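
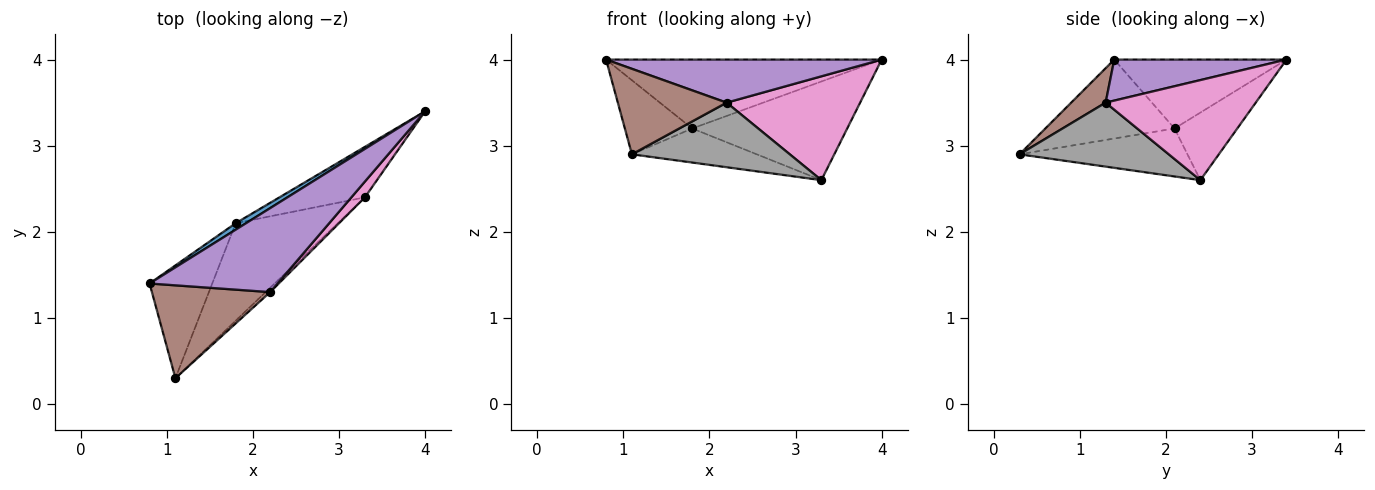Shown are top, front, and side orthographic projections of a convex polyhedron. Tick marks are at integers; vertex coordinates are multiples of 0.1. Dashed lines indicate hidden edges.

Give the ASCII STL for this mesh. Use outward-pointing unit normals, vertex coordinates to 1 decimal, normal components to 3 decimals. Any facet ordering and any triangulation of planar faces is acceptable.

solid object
 facet normal -0.528 0.845 0.079
  outer loop
   vertex 1.8 2.1 3.2
   vertex 0.8 1.4 4.0
   vertex 4.0 3.4 4.0
  endloop
 endfacet
 facet normal -0.339 0.837 -0.429
  outer loop
   vertex 1.8 2.1 3.2
   vertex 4.0 3.4 4.0
   vertex 3.3 2.4 2.6
  endloop
 endfacet
 facet normal -0.725 0.378 -0.576
  outer loop
   vertex 1.8 2.1 3.2
   vertex 1.1 0.3 2.9
   vertex 0.8 1.4 4.0
  endloop
 endfacet
 facet normal -0.405 0.302 -0.863
  outer loop
   vertex 1.8 2.1 3.2
   vertex 3.3 2.4 2.6
   vertex 1.1 0.3 2.9
  endloop
 endfacet
 facet normal 0.274 -0.439 0.856
  outer loop
   vertex 2.2 1.3 3.5
   vertex 4.0 3.4 4.0
   vertex 0.8 1.4 4.0
  endloop
 endfacet
 facet normal 0.210 -0.662 0.719
  outer loop
   vertex 2.2 1.3 3.5
   vertex 0.8 1.4 4.0
   vertex 1.1 0.3 2.9
  endloop
 endfacet
 facet normal 0.743 -0.661 0.101
  outer loop
   vertex 2.2 1.3 3.5
   vertex 3.3 2.4 2.6
   vertex 4.0 3.4 4.0
  endloop
 endfacet
 facet normal 0.686 -0.726 -0.048
  outer loop
   vertex 2.2 1.3 3.5
   vertex 1.1 0.3 2.9
   vertex 3.3 2.4 2.6
  endloop
 endfacet
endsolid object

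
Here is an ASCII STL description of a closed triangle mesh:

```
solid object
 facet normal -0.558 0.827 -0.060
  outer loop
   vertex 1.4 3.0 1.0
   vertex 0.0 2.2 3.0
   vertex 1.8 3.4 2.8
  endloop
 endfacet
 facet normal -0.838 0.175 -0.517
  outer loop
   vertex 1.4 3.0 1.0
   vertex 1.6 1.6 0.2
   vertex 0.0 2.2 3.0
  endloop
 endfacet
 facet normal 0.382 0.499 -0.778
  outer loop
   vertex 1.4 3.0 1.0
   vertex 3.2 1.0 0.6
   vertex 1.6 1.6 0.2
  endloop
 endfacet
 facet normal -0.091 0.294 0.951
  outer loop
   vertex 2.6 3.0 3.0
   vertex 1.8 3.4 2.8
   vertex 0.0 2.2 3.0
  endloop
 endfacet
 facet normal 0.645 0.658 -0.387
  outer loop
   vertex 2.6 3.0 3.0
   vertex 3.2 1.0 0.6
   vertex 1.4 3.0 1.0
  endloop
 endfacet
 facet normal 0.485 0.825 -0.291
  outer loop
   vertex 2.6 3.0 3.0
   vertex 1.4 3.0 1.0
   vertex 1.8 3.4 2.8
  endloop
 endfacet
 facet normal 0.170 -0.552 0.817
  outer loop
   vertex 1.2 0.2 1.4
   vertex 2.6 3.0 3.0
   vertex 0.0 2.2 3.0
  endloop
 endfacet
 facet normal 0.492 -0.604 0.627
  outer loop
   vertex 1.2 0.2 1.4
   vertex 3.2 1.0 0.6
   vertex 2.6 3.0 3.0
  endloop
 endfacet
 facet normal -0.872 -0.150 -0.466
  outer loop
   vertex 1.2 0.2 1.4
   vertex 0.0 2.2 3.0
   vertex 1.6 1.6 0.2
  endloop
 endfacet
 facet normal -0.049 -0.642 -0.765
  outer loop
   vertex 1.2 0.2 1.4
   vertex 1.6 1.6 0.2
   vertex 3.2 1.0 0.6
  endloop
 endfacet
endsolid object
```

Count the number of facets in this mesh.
10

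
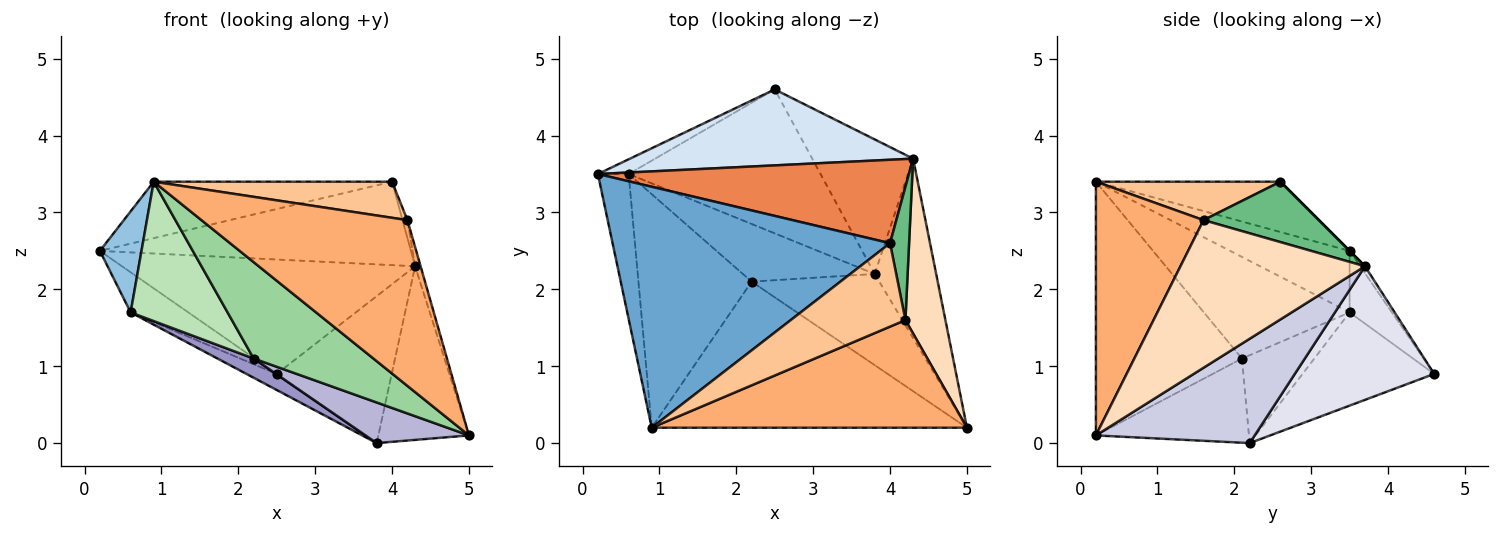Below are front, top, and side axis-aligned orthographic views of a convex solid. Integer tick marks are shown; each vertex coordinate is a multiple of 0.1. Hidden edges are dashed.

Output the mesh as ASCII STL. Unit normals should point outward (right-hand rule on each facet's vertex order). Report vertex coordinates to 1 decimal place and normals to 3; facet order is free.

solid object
 facet normal -0.174 0.225 0.959
  outer loop
   vertex 4.0 2.6 3.4
   vertex 0.2 3.5 2.5
   vertex 0.9 0.2 3.4
  endloop
 endfacet
 facet normal -0.854 -0.298 -0.427
  outer loop
   vertex 0.6 3.5 1.7
   vertex 0.9 0.2 3.4
   vertex 0.2 3.5 2.5
  endloop
 endfacet
 facet normal -0.567 0.773 -0.284
  outer loop
   vertex 0.6 3.5 1.7
   vertex 0.2 3.5 2.5
   vertex 2.5 4.6 0.9
  endloop
 endfacet
 facet normal -0.014 0.833 0.553
  outer loop
   vertex 4.3 3.7 2.3
   vertex 2.5 4.6 0.9
   vertex 0.2 3.5 2.5
  endloop
 endfacet
 facet normal 0.000 0.707 0.707
  outer loop
   vertex 4.3 3.7 2.3
   vertex 0.2 3.5 2.5
   vertex 4.0 2.6 3.4
  endloop
 endfacet
 facet normal 0.401 -0.768 0.499
  outer loop
   vertex 4.2 1.6 2.9
   vertex 0.9 0.2 3.4
   vertex 5.0 0.2 0.1
  endloop
 endfacet
 facet normal 0.294 -0.380 0.877
  outer loop
   vertex 4.2 1.6 2.9
   vertex 4.0 2.6 3.4
   vertex 0.9 0.2 3.4
  endloop
 endfacet
 facet normal 0.965 0.029 0.261
  outer loop
   vertex 4.2 1.6 2.9
   vertex 5.0 0.2 0.1
   vertex 4.3 3.7 2.3
  endloop
 endfacet
 facet normal 0.953 0.040 0.300
  outer loop
   vertex 4.2 1.6 2.9
   vertex 4.3 3.7 2.3
   vertex 4.0 2.6 3.4
  endloop
 endfacet
 facet normal -0.558 -0.457 -0.693
  outer loop
   vertex 2.2 2.1 1.1
   vertex 5.0 0.2 0.1
   vertex 0.9 0.2 3.4
  endloop
 endfacet
 facet normal -0.610 -0.406 -0.680
  outer loop
   vertex 2.2 2.1 1.1
   vertex 0.9 0.2 3.4
   vertex 0.6 3.5 1.7
  endloop
 endfacet
 facet normal -0.435 0.100 -0.895
  outer loop
   vertex 3.8 2.2 0.0
   vertex 0.6 3.5 1.7
   vertex 2.5 4.6 0.9
  endloop
 endfacet
 facet normal -0.535 -0.267 -0.802
  outer loop
   vertex 3.8 2.2 0.0
   vertex 2.2 2.1 1.1
   vertex 0.6 3.5 1.7
  endloop
 endfacet
 facet normal -0.516 -0.349 -0.782
  outer loop
   vertex 3.8 2.2 0.0
   vertex 5.0 0.2 0.1
   vertex 2.2 2.1 1.1
  endloop
 endfacet
 facet normal 0.773 0.441 -0.456
  outer loop
   vertex 3.8 2.2 0.0
   vertex 4.3 3.7 2.3
   vertex 5.0 0.2 0.1
  endloop
 endfacet
 facet normal 0.666 0.550 -0.503
  outer loop
   vertex 3.8 2.2 0.0
   vertex 2.5 4.6 0.9
   vertex 4.3 3.7 2.3
  endloop
 endfacet
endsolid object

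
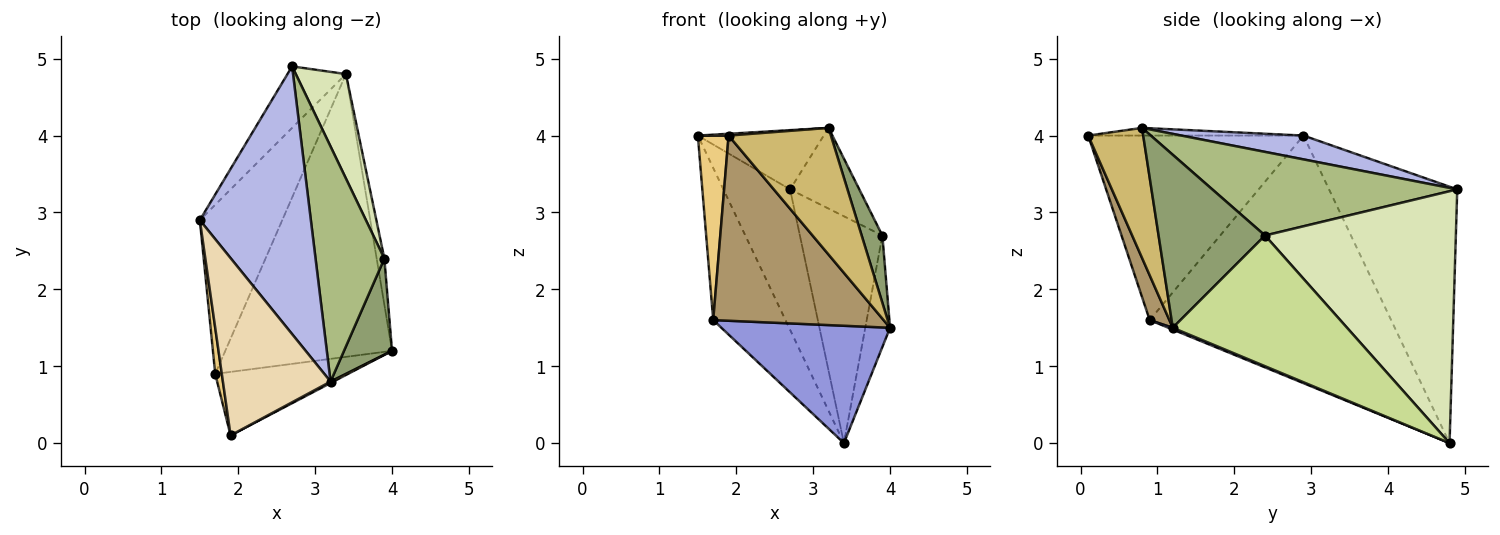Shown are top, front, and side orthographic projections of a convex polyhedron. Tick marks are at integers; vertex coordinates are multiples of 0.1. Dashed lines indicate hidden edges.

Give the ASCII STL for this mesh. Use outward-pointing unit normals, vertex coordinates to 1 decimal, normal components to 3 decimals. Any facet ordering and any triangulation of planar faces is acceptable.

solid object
 facet normal -0.870 0.452 -0.198
  outer loop
   vertex 2.7 4.9 3.3
   vertex 3.4 4.8 0.0
   vertex 1.5 2.9 4.0
  endloop
 endfacet
 facet normal -0.913 0.273 -0.304
  outer loop
   vertex 1.7 0.9 1.6
   vertex 1.5 2.9 4.0
   vertex 3.4 4.8 0.0
  endloop
 endfacet
 facet normal 0.010 -0.383 -0.924
  outer loop
   vertex 1.7 0.9 1.6
   vertex 3.4 4.8 0.0
   vertex 4.0 1.2 1.5
  endloop
 endfacet
 facet normal 0.205 0.211 0.956
  outer loop
   vertex 3.2 0.8 4.1
   vertex 2.7 4.9 3.3
   vertex 1.5 2.9 4.0
  endloop
 endfacet
 facet normal 0.947 -0.184 0.263
  outer loop
   vertex 3.9 2.4 2.7
   vertex 3.2 0.8 4.1
   vertex 4.0 1.2 1.5
  endloop
 endfacet
 facet normal 0.754 0.213 0.621
  outer loop
   vertex 3.9 2.4 2.7
   vertex 2.7 4.9 3.3
   vertex 3.2 0.8 4.1
  endloop
 endfacet
 facet normal 0.988 0.141 -0.058
  outer loop
   vertex 3.9 2.4 2.7
   vertex 4.0 1.2 1.5
   vertex 3.4 4.8 0.0
  endloop
 endfacet
 facet normal 0.903 0.390 0.180
  outer loop
   vertex 3.9 2.4 2.7
   vertex 3.4 4.8 0.0
   vertex 2.7 4.9 3.3
  endloop
 endfacet
 facet normal 0.109 -0.940 -0.322
  outer loop
   vertex 1.9 0.1 4.0
   vertex 1.7 0.9 1.6
   vertex 4.0 1.2 1.5
  endloop
 endfacet
 facet normal 0.473 -0.881 0.010
  outer loop
   vertex 1.9 0.1 4.0
   vertex 4.0 1.2 1.5
   vertex 3.2 0.8 4.1
  endloop
 endfacet
 facet normal -0.989 -0.141 0.035
  outer loop
   vertex 1.9 0.1 4.0
   vertex 1.5 2.9 4.0
   vertex 1.7 0.9 1.6
  endloop
 endfacet
 facet normal -0.071 -0.010 0.997
  outer loop
   vertex 1.9 0.1 4.0
   vertex 3.2 0.8 4.1
   vertex 1.5 2.9 4.0
  endloop
 endfacet
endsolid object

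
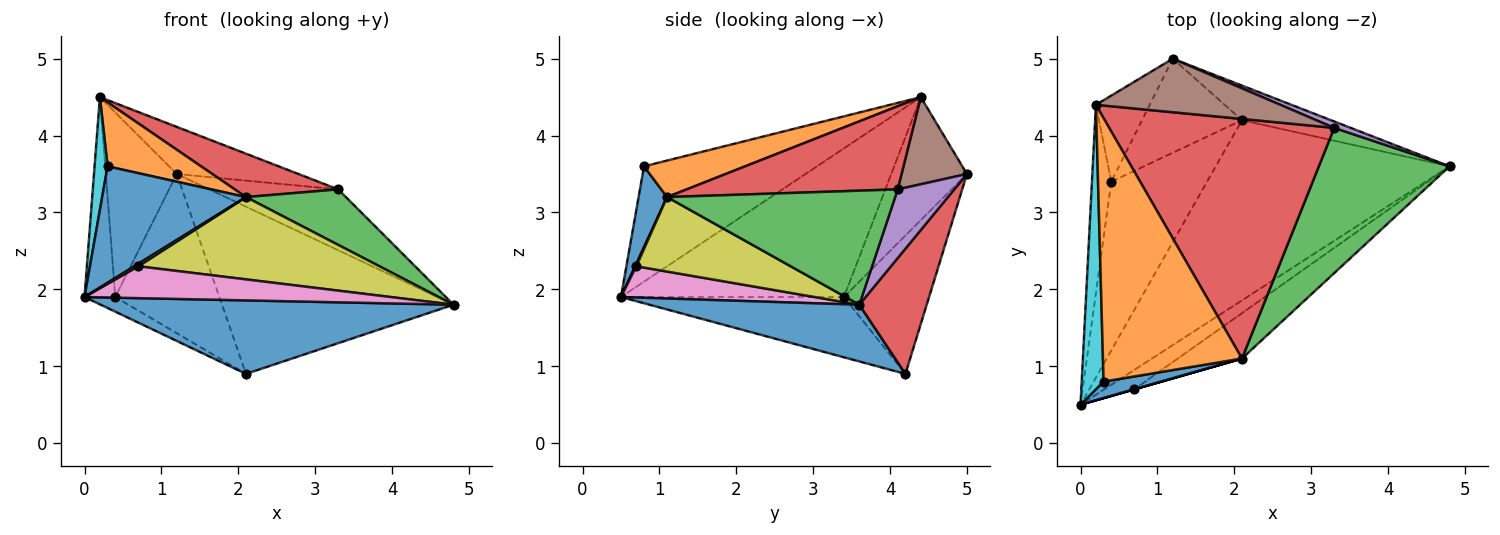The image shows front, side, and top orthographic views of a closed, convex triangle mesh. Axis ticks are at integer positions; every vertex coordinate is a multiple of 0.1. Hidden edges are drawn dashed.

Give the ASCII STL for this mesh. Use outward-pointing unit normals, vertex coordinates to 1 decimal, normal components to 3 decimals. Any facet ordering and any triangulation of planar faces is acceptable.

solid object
 facet normal 0.219 -0.369 -0.903
  outer loop
   vertex 2.1 4.2 0.9
   vertex 4.8 3.6 1.8
   vertex 0.0 0.5 1.9
  endloop
 endfacet
 facet normal -0.983 0.136 -0.128
  outer loop
   vertex 0.4 3.4 1.9
   vertex 0.0 0.5 1.9
   vertex 0.2 4.4 4.5
  endloop
 endfacet
 facet normal -0.531 0.073 -0.844
  outer loop
   vertex 0.4 3.4 1.9
   vertex 2.1 4.2 0.9
   vertex 0.0 0.5 1.9
  endloop
 endfacet
 facet normal 0.274 0.942 -0.195
  outer loop
   vertex 1.2 5.0 3.5
   vertex 4.8 3.6 1.8
   vertex 2.1 4.2 0.9
  endloop
 endfacet
 facet normal -0.695 0.652 -0.304
  outer loop
   vertex 1.2 5.0 3.5
   vertex 0.4 3.4 1.9
   vertex 0.2 4.4 4.5
  endloop
 endfacet
 facet normal -0.576 0.704 -0.416
  outer loop
   vertex 1.2 5.0 3.5
   vertex 2.1 4.2 0.9
   vertex 0.4 3.4 1.9
  endloop
 endfacet
 facet normal 0.476 -0.752 -0.457
  outer loop
   vertex 0.7 0.7 2.3
   vertex 0.0 0.5 1.9
   vertex 4.8 3.6 1.8
  endloop
 endfacet
 facet normal 0.275 -0.962 0.000
  outer loop
   vertex 0.7 0.7 2.3
   vertex 2.1 1.1 3.2
   vertex 0.0 0.5 1.9
  endloop
 endfacet
 facet normal 0.489 -0.764 -0.421
  outer loop
   vertex 0.7 0.7 2.3
   vertex 4.8 3.6 1.8
   vertex 2.1 1.1 3.2
  endloop
 endfacet
 facet normal -0.980 -0.074 0.186
  outer loop
   vertex 0.3 0.8 3.6
   vertex 0.2 4.4 4.5
   vertex 0.0 0.5 1.9
  endloop
 endfacet
 facet normal 0.192 -0.972 0.137
  outer loop
   vertex 0.3 0.8 3.6
   vertex 0.0 0.5 1.9
   vertex 2.1 1.1 3.2
  endloop
 endfacet
 facet normal 0.247 -0.229 0.942
  outer loop
   vertex 0.3 0.8 3.6
   vertex 2.1 1.1 3.2
   vertex 0.2 4.4 4.5
  endloop
 endfacet
 facet normal 0.632 -0.277 0.724
  outer loop
   vertex 3.3 4.1 3.3
   vertex 2.1 1.1 3.2
   vertex 4.8 3.6 1.8
  endloop
 endfacet
 facet normal 0.342 -0.168 0.925
  outer loop
   vertex 3.3 4.1 3.3
   vertex 0.2 4.4 4.5
   vertex 2.1 1.1 3.2
  endloop
 endfacet
 facet normal 0.400 0.912 0.096
  outer loop
   vertex 3.3 4.1 3.3
   vertex 4.8 3.6 1.8
   vertex 1.2 5.0 3.5
  endloop
 endfacet
 facet normal 0.334 0.622 0.708
  outer loop
   vertex 3.3 4.1 3.3
   vertex 1.2 5.0 3.5
   vertex 0.2 4.4 4.5
  endloop
 endfacet
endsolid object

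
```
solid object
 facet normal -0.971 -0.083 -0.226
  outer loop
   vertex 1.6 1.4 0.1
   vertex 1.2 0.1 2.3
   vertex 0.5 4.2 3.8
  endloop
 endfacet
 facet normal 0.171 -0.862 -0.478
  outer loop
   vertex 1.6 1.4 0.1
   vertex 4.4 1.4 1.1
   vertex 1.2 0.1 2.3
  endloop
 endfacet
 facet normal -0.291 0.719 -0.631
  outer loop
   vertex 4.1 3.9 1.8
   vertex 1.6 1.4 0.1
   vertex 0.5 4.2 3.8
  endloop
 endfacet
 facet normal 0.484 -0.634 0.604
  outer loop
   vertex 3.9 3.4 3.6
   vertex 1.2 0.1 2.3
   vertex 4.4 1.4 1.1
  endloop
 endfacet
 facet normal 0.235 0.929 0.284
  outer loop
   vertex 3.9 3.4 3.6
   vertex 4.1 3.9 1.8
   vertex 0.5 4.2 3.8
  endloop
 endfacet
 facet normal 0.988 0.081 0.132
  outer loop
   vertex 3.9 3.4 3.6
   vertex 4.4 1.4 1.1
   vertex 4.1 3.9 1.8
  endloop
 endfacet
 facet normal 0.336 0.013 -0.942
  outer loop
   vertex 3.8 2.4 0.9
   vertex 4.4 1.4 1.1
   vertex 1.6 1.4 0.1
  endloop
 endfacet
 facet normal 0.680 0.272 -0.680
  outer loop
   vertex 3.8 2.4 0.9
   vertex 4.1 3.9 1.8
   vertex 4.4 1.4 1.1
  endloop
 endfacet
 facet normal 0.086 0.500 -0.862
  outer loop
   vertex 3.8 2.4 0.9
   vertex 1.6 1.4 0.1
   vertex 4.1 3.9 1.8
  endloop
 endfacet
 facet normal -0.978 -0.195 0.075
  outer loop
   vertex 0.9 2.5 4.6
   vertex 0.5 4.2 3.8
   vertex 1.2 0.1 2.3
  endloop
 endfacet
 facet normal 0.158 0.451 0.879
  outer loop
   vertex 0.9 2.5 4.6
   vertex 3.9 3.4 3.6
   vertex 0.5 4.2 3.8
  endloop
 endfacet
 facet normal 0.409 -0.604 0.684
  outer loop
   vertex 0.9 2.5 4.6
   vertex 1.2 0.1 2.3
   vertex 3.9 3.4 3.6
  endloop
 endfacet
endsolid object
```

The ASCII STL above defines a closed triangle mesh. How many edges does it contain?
18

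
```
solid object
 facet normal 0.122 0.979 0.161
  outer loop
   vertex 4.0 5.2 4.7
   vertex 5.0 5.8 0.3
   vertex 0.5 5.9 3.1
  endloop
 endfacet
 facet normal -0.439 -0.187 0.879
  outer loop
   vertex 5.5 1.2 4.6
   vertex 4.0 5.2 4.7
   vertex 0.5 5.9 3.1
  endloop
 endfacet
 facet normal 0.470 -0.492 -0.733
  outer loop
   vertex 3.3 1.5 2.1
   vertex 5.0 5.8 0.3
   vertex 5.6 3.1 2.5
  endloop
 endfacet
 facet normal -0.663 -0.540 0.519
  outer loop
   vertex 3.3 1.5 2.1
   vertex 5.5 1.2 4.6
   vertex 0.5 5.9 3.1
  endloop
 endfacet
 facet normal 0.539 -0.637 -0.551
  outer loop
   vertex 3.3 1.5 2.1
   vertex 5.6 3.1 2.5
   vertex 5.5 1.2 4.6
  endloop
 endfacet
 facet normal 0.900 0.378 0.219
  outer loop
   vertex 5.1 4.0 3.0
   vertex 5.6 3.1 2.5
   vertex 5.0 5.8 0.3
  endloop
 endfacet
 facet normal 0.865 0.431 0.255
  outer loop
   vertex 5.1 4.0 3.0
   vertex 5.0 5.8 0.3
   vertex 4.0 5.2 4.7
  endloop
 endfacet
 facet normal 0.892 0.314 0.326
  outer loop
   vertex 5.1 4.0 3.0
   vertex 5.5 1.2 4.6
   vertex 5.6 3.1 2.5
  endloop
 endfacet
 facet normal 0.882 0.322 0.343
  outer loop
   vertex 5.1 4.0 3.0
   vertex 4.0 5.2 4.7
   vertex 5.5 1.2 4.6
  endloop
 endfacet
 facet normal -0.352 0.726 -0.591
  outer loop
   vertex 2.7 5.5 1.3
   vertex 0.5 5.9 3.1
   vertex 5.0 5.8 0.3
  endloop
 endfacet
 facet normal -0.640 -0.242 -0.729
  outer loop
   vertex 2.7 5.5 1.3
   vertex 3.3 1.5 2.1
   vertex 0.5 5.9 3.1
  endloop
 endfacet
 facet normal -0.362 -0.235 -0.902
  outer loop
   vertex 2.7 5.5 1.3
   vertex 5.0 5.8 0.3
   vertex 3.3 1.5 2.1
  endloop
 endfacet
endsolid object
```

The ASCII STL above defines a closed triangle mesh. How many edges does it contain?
18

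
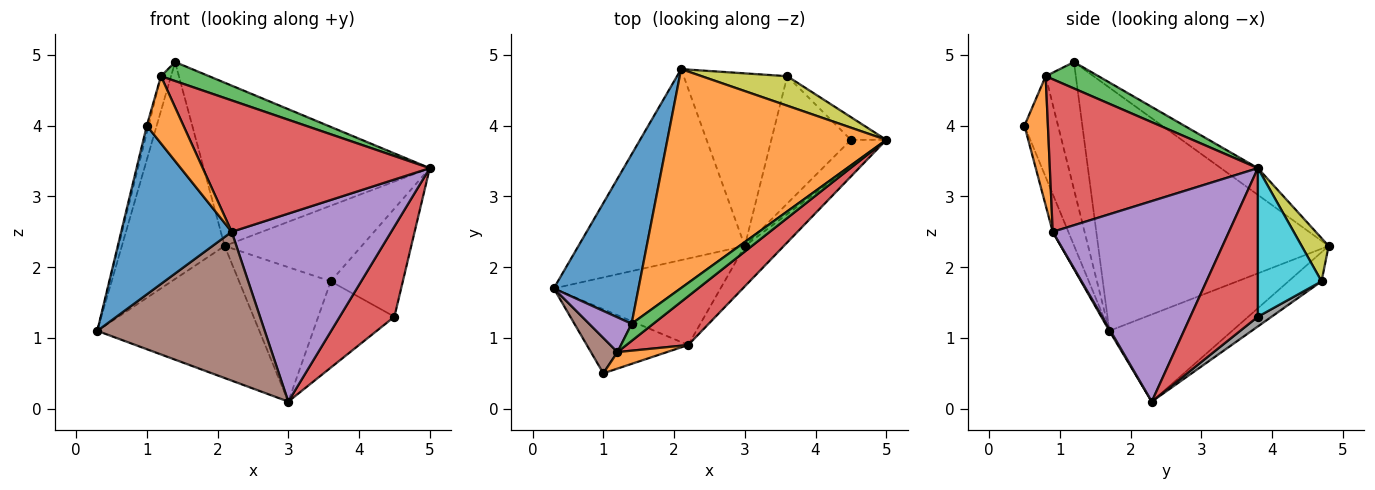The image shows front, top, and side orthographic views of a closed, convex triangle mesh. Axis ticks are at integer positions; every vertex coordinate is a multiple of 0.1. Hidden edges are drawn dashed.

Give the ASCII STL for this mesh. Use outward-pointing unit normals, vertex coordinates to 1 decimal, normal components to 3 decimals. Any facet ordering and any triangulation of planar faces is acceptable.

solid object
 facet normal -0.870 0.388 0.303
  outer loop
   vertex 1.4 1.2 4.9
   vertex 2.1 4.8 2.3
   vertex 0.3 1.7 1.1
  endloop
 endfacet
 facet normal -0.097 0.595 0.798
  outer loop
   vertex 1.4 1.2 4.9
   vertex 5.0 3.8 3.4
   vertex 2.1 4.8 2.3
  endloop
 endfacet
 facet normal -0.396 0.522 -0.755
  outer loop
   vertex 3.0 2.3 0.1
   vertex 0.3 1.7 1.1
   vertex 2.1 4.8 2.3
  endloop
 endfacet
 facet normal 0.764 -0.619 -0.182
  outer loop
   vertex 4.5 3.8 1.3
   vertex 5.0 3.8 3.4
   vertex 3.0 2.3 0.1
  endloop
 endfacet
 facet normal 0.734 -0.664 -0.143
  outer loop
   vertex 2.2 0.9 2.5
   vertex 3.0 2.3 0.1
   vertex 5.0 3.8 3.4
  endloop
 endfacet
 facet normal 0.006 -0.865 -0.502
  outer loop
   vertex 2.2 0.9 2.5
   vertex 0.3 1.7 1.1
   vertex 3.0 2.3 0.1
  endloop
 endfacet
 facet normal -0.217 0.600 -0.770
  outer loop
   vertex 3.6 4.7 1.8
   vertex 3.0 2.3 0.1
   vertex 2.1 4.8 2.3
  endloop
 endfacet
 facet normal 0.101 0.558 -0.824
  outer loop
   vertex 3.6 4.7 1.8
   vertex 4.5 3.8 1.3
   vertex 3.0 2.3 0.1
  endloop
 endfacet
 facet normal 0.180 0.916 0.358
  outer loop
   vertex 3.6 4.7 1.8
   vertex 2.1 4.8 2.3
   vertex 5.0 3.8 3.4
  endloop
 endfacet
 facet normal 0.654 0.740 -0.156
  outer loop
   vertex 3.6 4.7 1.8
   vertex 5.0 3.8 3.4
   vertex 4.5 3.8 1.3
  endloop
 endfacet
 facet normal -0.131 -0.927 -0.352
  outer loop
   vertex 1.0 0.5 4.0
   vertex 0.3 1.7 1.1
   vertex 2.2 0.9 2.5
  endloop
 endfacet
 facet normal 0.528 -0.825 0.203
  outer loop
   vertex 1.2 0.8 4.7
   vertex 1.0 0.5 4.0
   vertex 2.2 0.9 2.5
  endloop
 endfacet
 facet normal 0.632 -0.576 0.519
  outer loop
   vertex 1.2 0.8 4.7
   vertex 5.0 3.8 3.4
   vertex 1.4 1.2 4.9
  endloop
 endfacet
 facet normal 0.652 -0.711 0.264
  outer loop
   vertex 1.2 0.8 4.7
   vertex 2.2 0.9 2.5
   vertex 5.0 3.8 3.4
  endloop
 endfacet
 facet normal -0.905 0.302 0.302
  outer loop
   vertex 1.2 0.8 4.7
   vertex 1.4 1.2 4.9
   vertex 0.3 1.7 1.1
  endloop
 endfacet
 facet normal -0.966 0.051 0.254
  outer loop
   vertex 1.2 0.8 4.7
   vertex 0.3 1.7 1.1
   vertex 1.0 0.5 4.0
  endloop
 endfacet
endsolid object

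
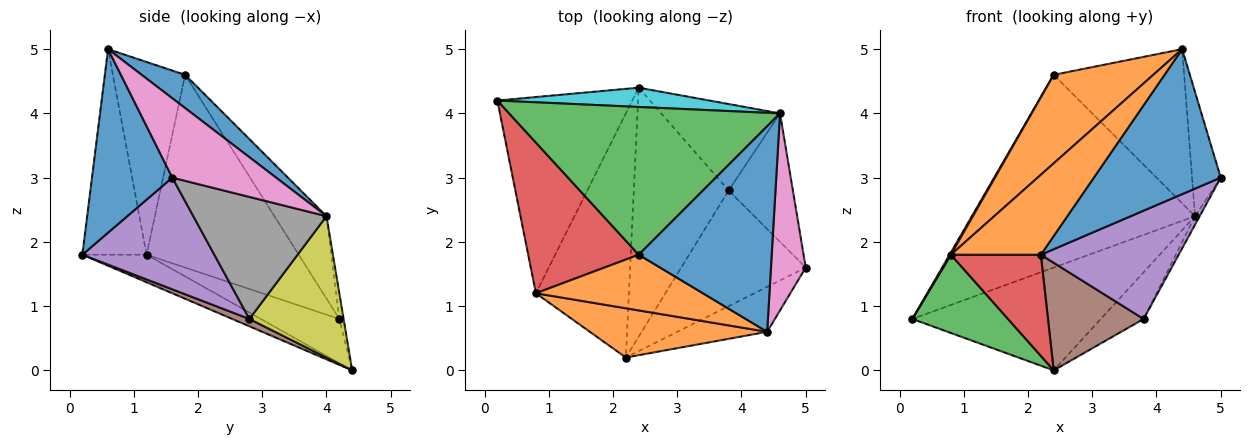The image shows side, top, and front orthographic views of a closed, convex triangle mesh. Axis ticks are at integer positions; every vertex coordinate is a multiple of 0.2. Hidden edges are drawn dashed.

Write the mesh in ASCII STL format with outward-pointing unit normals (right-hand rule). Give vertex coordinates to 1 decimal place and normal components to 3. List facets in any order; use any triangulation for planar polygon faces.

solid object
 facet normal 0.517 -0.817 -0.253
  outer loop
   vertex 4.4 0.6 5.0
   vertex 2.2 0.2 1.8
   vertex 5.0 1.6 3.0
  endloop
 endfacet
 facet normal -0.520 -0.727 0.448
  outer loop
   vertex 0.8 1.2 1.8
   vertex 2.2 0.2 1.8
   vertex 4.4 0.6 5.0
  endloop
 endfacet
 facet normal -0.291 -0.354 -0.889
  outer loop
   vertex 0.8 1.2 1.8
   vertex 0.2 4.2 0.8
   vertex 2.4 4.4 0.0
  endloop
 endfacet
 facet normal -0.264 -0.369 -0.891
  outer loop
   vertex 0.8 1.2 1.8
   vertex 2.4 4.4 0.0
   vertex 2.2 0.2 1.8
  endloop
 endfacet
 facet normal 0.548 -0.572 -0.611
  outer loop
   vertex 3.8 2.8 0.8
   vertex 5.0 1.6 3.0
   vertex 2.2 0.2 1.8
  endloop
 endfacet
 facet normal 0.071 -0.396 -0.916
  outer loop
   vertex 3.8 2.8 0.8
   vertex 2.2 0.2 1.8
   vertex 2.4 4.4 0.0
  endloop
 endfacet
 facet normal 0.888 0.245 0.389
  outer loop
   vertex 4.6 4.0 2.4
   vertex 4.4 0.6 5.0
   vertex 5.0 1.6 3.0
  endloop
 endfacet
 facet normal 0.884 0.031 -0.466
  outer loop
   vertex 4.6 4.0 2.4
   vertex 5.0 1.6 3.0
   vertex 3.8 2.8 0.8
  endloop
 endfacet
 facet normal 0.723 0.329 -0.608
  outer loop
   vertex 4.6 4.0 2.4
   vertex 3.8 2.8 0.8
   vertex 2.4 4.4 0.0
  endloop
 endfacet
 facet normal -0.022 0.983 0.184
  outer loop
   vertex 4.6 4.0 2.4
   vertex 2.4 4.4 0.0
   vertex 0.2 4.2 0.8
  endloop
 endfacet
 facet normal 0.196 0.588 0.784
  outer loop
   vertex 2.4 1.8 4.6
   vertex 4.4 0.6 5.0
   vertex 4.6 4.0 2.4
  endloop
 endfacet
 facet normal -0.523 -0.721 0.454
  outer loop
   vertex 2.4 1.8 4.6
   vertex 0.8 1.2 1.8
   vertex 4.4 0.6 5.0
  endloop
 endfacet
 facet normal -0.182 0.780 0.598
  outer loop
   vertex 2.4 1.8 4.6
   vertex 4.6 4.0 2.4
   vertex 0.2 4.2 0.8
  endloop
 endfacet
 facet normal -0.868 -0.008 0.497
  outer loop
   vertex 2.4 1.8 4.6
   vertex 0.2 4.2 0.8
   vertex 0.8 1.2 1.8
  endloop
 endfacet
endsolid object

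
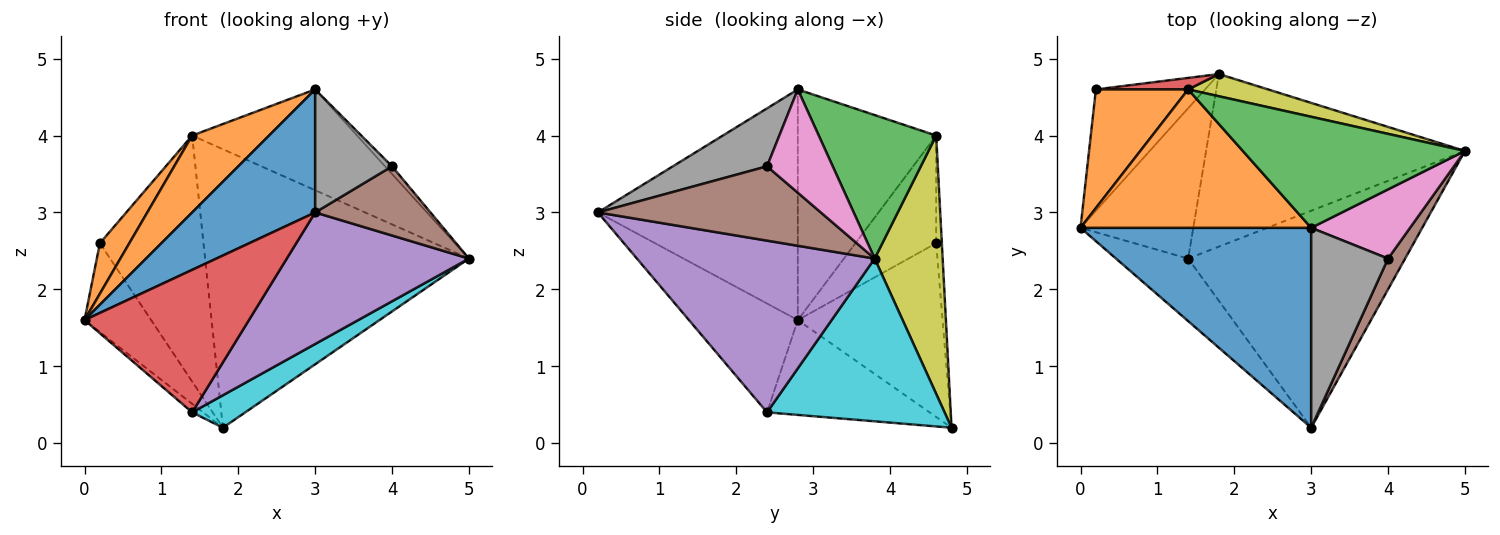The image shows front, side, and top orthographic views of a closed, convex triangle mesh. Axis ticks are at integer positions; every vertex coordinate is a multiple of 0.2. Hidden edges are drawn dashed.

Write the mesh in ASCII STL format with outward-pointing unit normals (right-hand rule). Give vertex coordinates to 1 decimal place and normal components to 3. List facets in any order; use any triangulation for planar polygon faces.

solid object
 facet normal -0.648 -0.399 0.648
  outer loop
   vertex 3.0 2.8 4.6
   vertex 0.0 2.8 1.6
   vertex 3.0 0.2 3.0
  endloop
 endfacet
 facet normal -0.658 -0.366 0.658
  outer loop
   vertex 1.4 4.6 4.0
   vertex 0.0 2.8 1.6
   vertex 3.0 2.8 4.6
  endloop
 endfacet
 facet normal 0.432 0.606 0.668
  outer loop
   vertex 1.4 4.6 4.0
   vertex 3.0 2.8 4.6
   vertex 5.0 3.8 2.4
  endloop
 endfacet
 facet normal -0.518 -0.783 -0.344
  outer loop
   vertex 1.4 2.4 0.4
   vertex 3.0 0.2 3.0
   vertex 0.0 2.8 1.6
  endloop
 endfacet
 facet normal 0.560 -0.429 -0.708
  outer loop
   vertex 1.4 2.4 0.4
   vertex 5.0 3.8 2.4
   vertex 3.0 0.2 3.0
  endloop
 endfacet
 facet normal 0.870 -0.450 0.200
  outer loop
   vertex 4.0 2.4 3.6
   vertex 3.0 0.2 3.0
   vertex 5.0 3.8 2.4
  endloop
 endfacet
 facet normal 0.720 0.077 0.690
  outer loop
   vertex 4.0 2.4 3.6
   vertex 5.0 3.8 2.4
   vertex 3.0 2.8 4.6
  endloop
 endfacet
 facet normal 0.540 -0.441 0.717
  outer loop
   vertex 4.0 2.4 3.6
   vertex 3.0 2.8 4.6
   vertex 3.0 0.2 3.0
  endloop
 endfacet
 facet normal 0.249 0.965 0.077
  outer loop
   vertex 1.8 4.8 0.2
   vertex 1.4 4.6 4.0
   vertex 5.0 3.8 2.4
  endloop
 endfacet
 facet normal 0.526 -0.157 -0.836
  outer loop
   vertex 1.8 4.8 0.2
   vertex 5.0 3.8 2.4
   vertex 1.4 2.4 0.4
  endloop
 endfacet
 facet normal -0.643 0.043 -0.765
  outer loop
   vertex 1.8 4.8 0.2
   vertex 1.4 2.4 0.4
   vertex 0.0 2.8 1.6
  endloop
 endfacet
 facet normal -0.732 -0.267 0.627
  outer loop
   vertex 0.2 4.6 2.6
   vertex 0.0 2.8 1.6
   vertex 1.4 4.6 4.0
  endloop
 endfacet
 facet normal -0.789 0.363 -0.496
  outer loop
   vertex 0.2 4.6 2.6
   vertex 1.8 4.8 0.2
   vertex 0.0 2.8 1.6
  endloop
 endfacet
 facet normal -0.055 0.997 0.047
  outer loop
   vertex 0.2 4.6 2.6
   vertex 1.4 4.6 4.0
   vertex 1.8 4.8 0.2
  endloop
 endfacet
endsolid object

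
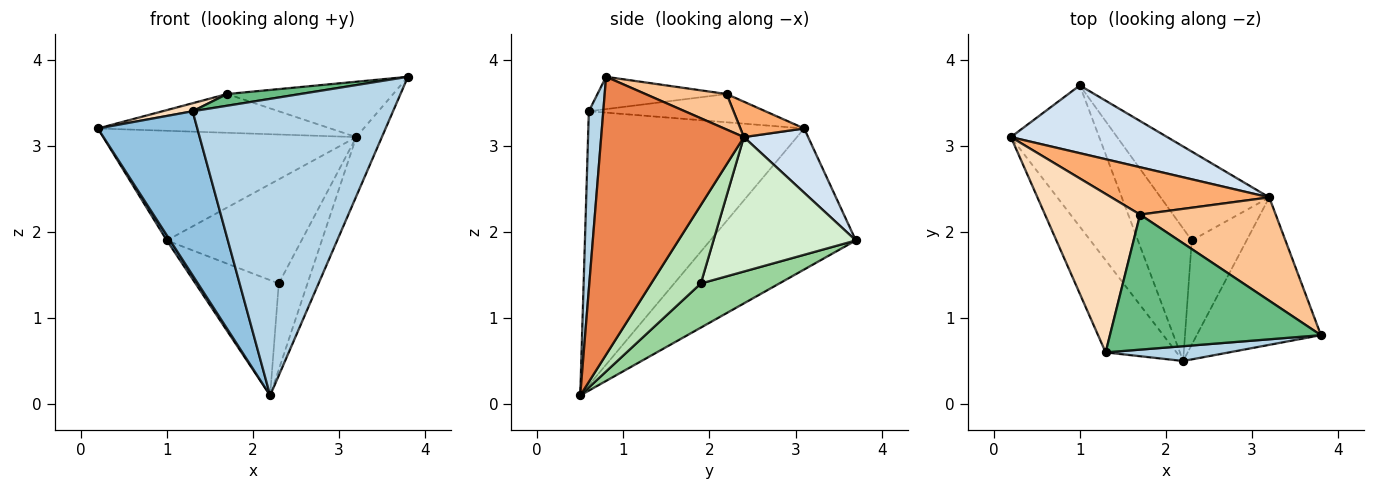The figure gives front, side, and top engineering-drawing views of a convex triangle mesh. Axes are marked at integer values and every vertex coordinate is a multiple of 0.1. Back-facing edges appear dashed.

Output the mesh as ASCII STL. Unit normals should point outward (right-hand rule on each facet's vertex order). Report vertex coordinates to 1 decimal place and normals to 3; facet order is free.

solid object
 facet normal -0.847 -0.019 -0.530
  outer loop
   vertex 1.0 3.7 1.9
   vertex 2.2 0.5 0.1
   vertex 0.2 3.1 3.2
  endloop
 endfacet
 facet normal -0.884 -0.407 -0.229
  outer loop
   vertex 1.3 0.6 3.4
   vertex 0.2 3.1 3.2
   vertex 2.2 0.5 0.1
  endloop
 endfacet
 facet normal 0.072 -0.996 0.050
  outer loop
   vertex 1.3 0.6 3.4
   vertex 2.2 0.5 0.1
   vertex 3.8 0.8 3.8
  endloop
 endfacet
 facet normal 0.211 0.832 0.514
  outer loop
   vertex 3.2 2.4 3.1
   vertex 1.0 3.7 1.9
   vertex 0.2 3.1 3.2
  endloop
 endfacet
 facet normal 0.901 0.162 -0.403
  outer loop
   vertex 3.2 2.4 3.1
   vertex 3.8 0.8 3.8
   vertex 2.2 0.5 0.1
  endloop
 endfacet
 facet normal 0.171 0.624 0.763
  outer loop
   vertex 1.7 2.2 3.6
   vertex 3.2 2.4 3.1
   vertex 0.2 3.1 3.2
  endloop
 endfacet
 facet normal 0.225 0.460 0.859
  outer loop
   vertex 1.7 2.2 3.6
   vertex 3.8 0.8 3.8
   vertex 3.2 2.4 3.1
  endloop
 endfacet
 facet normal -0.284 -0.049 0.957
  outer loop
   vertex 1.7 2.2 3.6
   vertex 0.2 3.1 3.2
   vertex 1.3 0.6 3.4
  endloop
 endfacet
 facet normal -0.151 -0.085 0.985
  outer loop
   vertex 1.7 2.2 3.6
   vertex 1.3 0.6 3.4
   vertex 3.8 0.8 3.8
  endloop
 endfacet
 facet normal 0.526 0.558 -0.642
  outer loop
   vertex 2.3 1.9 1.4
   vertex 2.2 0.5 0.1
   vertex 1.0 3.7 1.9
  endloop
 endfacet
 facet normal 0.741 0.428 -0.518
  outer loop
   vertex 2.3 1.9 1.4
   vertex 3.2 2.4 3.1
   vertex 2.2 0.5 0.1
  endloop
 endfacet
 facet normal 0.626 0.593 -0.506
  outer loop
   vertex 2.3 1.9 1.4
   vertex 1.0 3.7 1.9
   vertex 3.2 2.4 3.1
  endloop
 endfacet
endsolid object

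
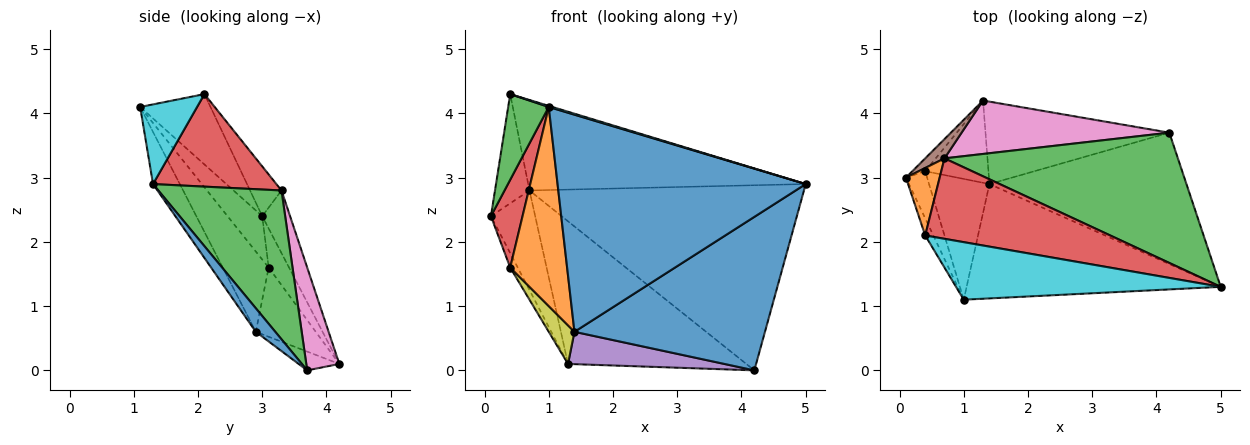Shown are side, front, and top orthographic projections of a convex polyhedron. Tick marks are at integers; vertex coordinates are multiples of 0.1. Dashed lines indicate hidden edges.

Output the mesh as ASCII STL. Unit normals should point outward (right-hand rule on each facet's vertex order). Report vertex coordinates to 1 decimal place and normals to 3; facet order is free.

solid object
 facet normal 0.078 -0.757 -0.648
  outer loop
   vertex 1.4 2.9 0.6
   vertex 4.2 3.7 0.0
   vertex 5.0 1.3 2.9
  endloop
 endfacet
 facet normal -0.613 0.672 0.415
  outer loop
   vertex 0.7 3.3 2.8
   vertex 0.1 3.0 2.4
   vertex 0.4 2.1 4.3
  endloop
 endfacet
 facet normal 0.345 0.768 0.540
  outer loop
   vertex 0.7 3.3 2.8
   vertex 5.0 1.3 2.9
   vertex 4.2 3.7 0.0
  endloop
 endfacet
 facet normal 0.315 0.709 0.630
  outer loop
   vertex 0.7 3.3 2.8
   vertex 0.4 2.1 4.3
   vertex 5.0 1.3 2.9
  endloop
 endfacet
 facet normal -0.095 -0.364 -0.927
  outer loop
   vertex 1.3 4.2 0.1
   vertex 4.2 3.7 0.0
   vertex 1.4 2.9 0.6
  endloop
 endfacet
 facet normal -0.525 0.835 0.162
  outer loop
   vertex 1.3 4.2 0.1
   vertex 0.1 3.0 2.4
   vertex 0.7 3.3 2.8
  endloop
 endfacet
 facet normal 0.171 0.923 0.346
  outer loop
   vertex 1.3 4.2 0.1
   vertex 0.7 3.3 2.8
   vertex 4.2 3.7 0.0
  endloop
 endfacet
 facet normal -0.896 0.331 -0.295
  outer loop
   vertex 0.4 3.1 1.6
   vertex 0.1 3.0 2.4
   vertex 1.3 4.2 0.1
  endloop
 endfacet
 facet normal -0.704 -0.302 -0.643
  outer loop
   vertex 0.4 3.1 1.6
   vertex 1.3 4.2 0.1
   vertex 1.4 2.9 0.6
  endloop
 endfacet
 facet normal 0.288 -0.019 0.957
  outer loop
   vertex 1.0 1.1 4.1
   vertex 5.0 1.3 2.9
   vertex 0.4 2.1 4.3
  endloop
 endfacet
 facet normal -0.095 -0.881 -0.464
  outer loop
   vertex 1.0 1.1 4.1
   vertex 1.4 2.9 0.6
   vertex 5.0 1.3 2.9
  endloop
 endfacet
 facet normal -0.568 -0.704 -0.427
  outer loop
   vertex 1.0 1.1 4.1
   vertex 0.4 3.1 1.6
   vertex 1.4 2.9 0.6
  endloop
 endfacet
 facet normal -0.862 -0.497 -0.099
  outer loop
   vertex 1.0 1.1 4.1
   vertex 0.4 2.1 4.3
   vertex 0.1 3.0 2.4
  endloop
 endfacet
 facet normal -0.695 -0.633 -0.340
  outer loop
   vertex 1.0 1.1 4.1
   vertex 0.1 3.0 2.4
   vertex 0.4 3.1 1.6
  endloop
 endfacet
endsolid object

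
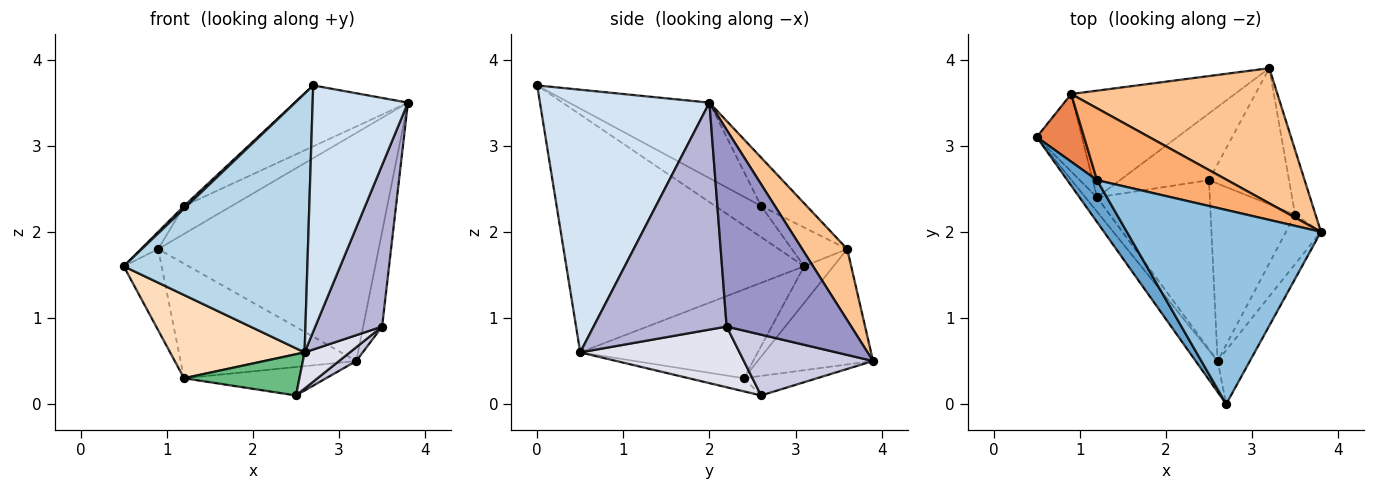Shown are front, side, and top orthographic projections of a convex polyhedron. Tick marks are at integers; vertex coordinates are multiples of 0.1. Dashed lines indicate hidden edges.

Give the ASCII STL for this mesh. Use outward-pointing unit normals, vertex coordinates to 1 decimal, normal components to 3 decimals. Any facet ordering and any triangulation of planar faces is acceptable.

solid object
 facet normal -0.722 -0.045 0.690
  outer loop
   vertex 1.2 2.6 2.3
   vertex 0.5 3.1 1.6
   vertex 2.7 0.0 3.7
  endloop
 endfacet
 facet normal -0.348 0.281 0.894
  outer loop
   vertex 1.2 2.6 2.3
   vertex 2.7 0.0 3.7
   vertex 3.8 2.0 3.5
  endloop
 endfacet
 facet normal -0.789 -0.610 -0.073
  outer loop
   vertex 2.6 0.5 0.6
   vertex 2.7 0.0 3.7
   vertex 0.5 3.1 1.6
  endloop
 endfacet
 facet normal 0.867 -0.487 -0.107
  outer loop
   vertex 2.6 0.5 0.6
   vertex 3.8 2.0 3.5
   vertex 2.7 0.0 3.7
  endloop
 endfacet
 facet normal -0.621 0.193 0.759
  outer loop
   vertex 0.9 3.6 1.8
   vertex 0.5 3.1 1.6
   vertex 1.2 2.6 2.3
  endloop
 endfacet
 facet normal -0.328 0.342 0.881
  outer loop
   vertex 0.9 3.6 1.8
   vertex 1.2 2.6 2.3
   vertex 3.8 2.0 3.5
  endloop
 endfacet
 facet normal 0.173 0.847 0.502
  outer loop
   vertex 0.9 3.6 1.8
   vertex 3.8 2.0 3.5
   vertex 3.2 3.9 0.5
  endloop
 endfacet
 facet normal -0.793 -0.601 -0.104
  outer loop
   vertex 1.2 2.4 0.3
   vertex 2.6 0.5 0.6
   vertex 0.5 3.1 1.6
  endloop
 endfacet
 facet normal -0.112 -0.235 -0.965
  outer loop
   vertex 1.2 2.4 0.3
   vertex 2.5 2.6 0.1
   vertex 2.6 0.5 0.6
  endloop
 endfacet
 facet normal -0.198 0.384 -0.902
  outer loop
   vertex 1.2 2.4 0.3
   vertex 3.2 3.9 0.5
   vertex 2.5 2.6 0.1
  endloop
 endfacet
 facet normal -0.488 0.631 -0.603
  outer loop
   vertex 1.2 2.4 0.3
   vertex 0.5 3.1 1.6
   vertex 0.9 3.6 1.8
  endloop
 endfacet
 facet normal -0.433 0.660 -0.614
  outer loop
   vertex 1.2 2.4 0.3
   vertex 0.9 3.6 1.8
   vertex 3.2 3.9 0.5
  endloop
 endfacet
 facet normal 0.983 0.150 -0.102
  outer loop
   vertex 3.5 2.2 0.9
   vertex 3.2 3.9 0.5
   vertex 3.8 2.0 3.5
  endloop
 endfacet
 facet normal 0.885 -0.445 -0.136
  outer loop
   vertex 3.5 2.2 0.9
   vertex 3.8 2.0 3.5
   vertex 2.6 0.5 0.6
  endloop
 endfacet
 facet normal 0.603 -0.080 -0.794
  outer loop
   vertex 3.5 2.2 0.9
   vertex 2.5 2.6 0.1
   vertex 3.2 3.9 0.5
  endloop
 endfacet
 facet normal 0.576 -0.163 -0.801
  outer loop
   vertex 3.5 2.2 0.9
   vertex 2.6 0.5 0.6
   vertex 2.5 2.6 0.1
  endloop
 endfacet
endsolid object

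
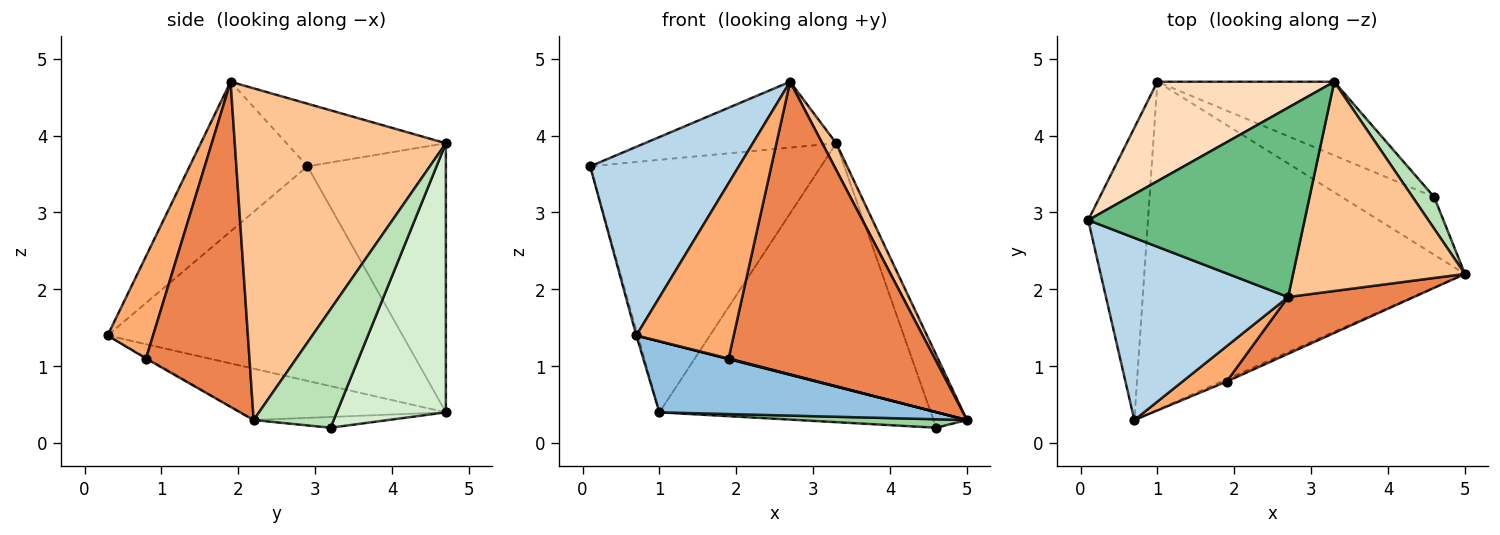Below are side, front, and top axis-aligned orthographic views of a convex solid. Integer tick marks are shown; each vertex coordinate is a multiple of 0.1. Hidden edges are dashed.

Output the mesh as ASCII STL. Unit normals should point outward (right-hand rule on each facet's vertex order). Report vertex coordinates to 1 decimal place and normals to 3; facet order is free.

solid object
 facet normal -0.963 0.005 -0.268
  outer loop
   vertex 1.0 4.7 0.4
   vertex 0.7 0.3 1.4
   vertex 0.1 2.9 3.6
  endloop
 endfacet
 facet normal -0.155 -0.209 -0.966
  outer loop
   vertex 1.0 4.7 0.4
   vertex 5.0 2.2 0.3
   vertex 0.7 0.3 1.4
  endloop
 endfacet
 facet normal -0.496 -0.625 0.603
  outer loop
   vertex 2.7 1.9 4.7
   vertex 0.1 2.9 3.6
   vertex 0.7 0.3 1.4
  endloop
 endfacet
 facet normal -0.148 -0.222 -0.964
  outer loop
   vertex 1.9 0.8 1.1
   vertex 0.7 0.3 1.4
   vertex 5.0 2.2 0.3
  endloop
 endfacet
 facet normal 0.442 -0.881 0.171
  outer loop
   vertex 1.9 0.8 1.1
   vertex 5.0 2.2 0.3
   vertex 2.7 1.9 4.7
  endloop
 endfacet
 facet normal 0.416 -0.891 0.180
  outer loop
   vertex 1.9 0.8 1.1
   vertex 2.7 1.9 4.7
   vertex 0.7 0.3 1.4
  endloop
 endfacet
 facet normal 0.886 -0.059 0.459
  outer loop
   vertex 3.3 4.7 3.9
   vertex 2.7 1.9 4.7
   vertex 5.0 2.2 0.3
  endloop
 endfacet
 facet normal -0.487 0.813 0.320
  outer loop
   vertex 3.3 4.7 3.9
   vertex 1.0 4.7 0.4
   vertex 0.1 2.9 3.6
  endloop
 endfacet
 facet normal -0.264 0.317 0.911
  outer loop
   vertex 3.3 4.7 3.9
   vertex 0.1 2.9 3.6
   vertex 2.7 1.9 4.7
  endloop
 endfacet
 facet normal -0.115 -0.144 -0.983
  outer loop
   vertex 4.6 3.2 0.2
   vertex 5.0 2.2 0.3
   vertex 1.0 4.7 0.4
  endloop
 endfacet
 facet normal 0.910 0.380 0.165
  outer loop
   vertex 4.6 3.2 0.2
   vertex 3.3 4.7 3.9
   vertex 5.0 2.2 0.3
  endloop
 endfacet
 facet normal 0.362 0.901 -0.238
  outer loop
   vertex 4.6 3.2 0.2
   vertex 1.0 4.7 0.4
   vertex 3.3 4.7 3.9
  endloop
 endfacet
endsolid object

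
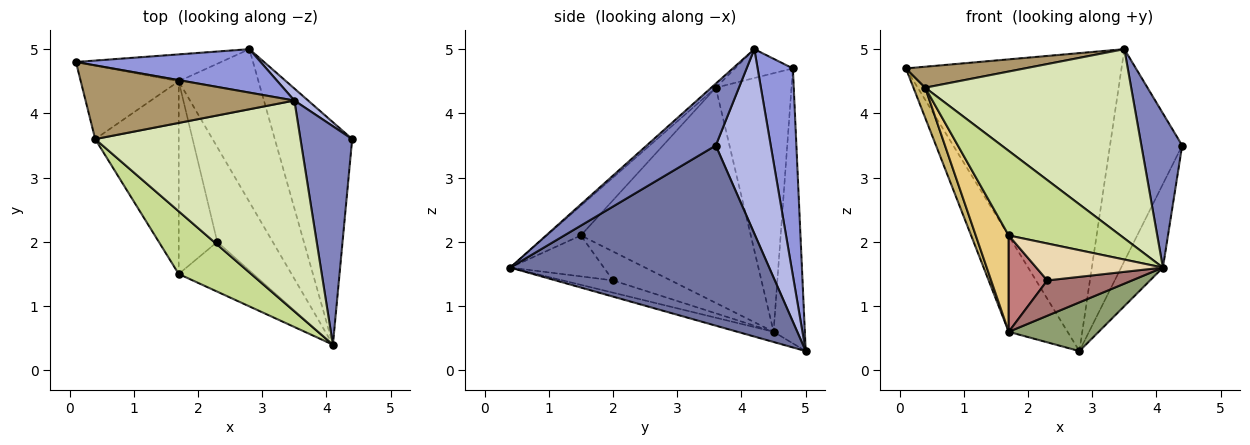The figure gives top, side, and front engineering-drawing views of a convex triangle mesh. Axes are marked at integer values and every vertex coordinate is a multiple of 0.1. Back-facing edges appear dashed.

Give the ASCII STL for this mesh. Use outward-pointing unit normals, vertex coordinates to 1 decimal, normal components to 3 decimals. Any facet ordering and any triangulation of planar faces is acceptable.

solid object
 facet normal 0.909 0.147 -0.390
  outer loop
   vertex 2.8 5.0 0.3
   vertex 4.4 3.6 3.5
   vertex 4.1 0.4 1.6
  endloop
 endfacet
 facet normal 0.699 -0.412 0.584
  outer loop
   vertex 3.5 4.2 5.0
   vertex 4.1 0.4 1.6
   vertex 4.4 3.6 3.5
  endloop
 endfacet
 facet normal 0.160 0.977 0.142
  outer loop
   vertex 3.5 4.2 5.0
   vertex 2.8 5.0 0.3
   vertex 0.1 4.8 4.7
  endloop
 endfacet
 facet normal 0.605 0.795 0.045
  outer loop
   vertex 3.5 4.2 5.0
   vertex 4.4 3.6 3.5
   vertex 2.8 5.0 0.3
  endloop
 endfacet
 facet normal -0.121 -0.301 -0.946
  outer loop
   vertex 1.7 4.5 0.6
   vertex 2.8 5.0 0.3
   vertex 4.1 0.4 1.6
  endloop
 endfacet
 facet normal -0.455 0.857 -0.240
  outer loop
   vertex 1.7 4.5 0.6
   vertex 0.1 4.8 4.7
   vertex 2.8 5.0 0.3
  endloop
 endfacet
 facet normal -0.237 -0.780 0.579
  outer loop
   vertex 0.4 3.6 4.4
   vertex 1.7 1.5 2.1
   vertex 4.1 0.4 1.6
  endloop
 endfacet
 facet normal -0.015 -0.668 0.744
  outer loop
   vertex 0.4 3.6 4.4
   vertex 4.1 0.4 1.6
   vertex 3.5 4.2 5.0
  endloop
 endfacet
 facet normal -0.132 -0.271 0.953
  outer loop
   vertex 0.4 3.6 4.4
   vertex 3.5 4.2 5.0
   vertex 0.1 4.8 4.7
  endloop
 endfacet
 facet normal -0.925 -0.144 -0.351
  outer loop
   vertex 0.4 3.6 4.4
   vertex 0.1 4.8 4.7
   vertex 1.7 4.5 0.6
  endloop
 endfacet
 facet normal -0.917 -0.178 -0.356
  outer loop
   vertex 0.4 3.6 4.4
   vertex 1.7 4.5 0.6
   vertex 1.7 1.5 2.1
  endloop
 endfacet
 facet normal -0.403 -0.545 -0.735
  outer loop
   vertex 2.3 2.0 1.4
   vertex 4.1 0.4 1.6
   vertex 1.7 1.5 2.1
  endloop
 endfacet
 facet normal -0.202 -0.342 -0.918
  outer loop
   vertex 2.3 2.0 1.4
   vertex 1.7 4.5 0.6
   vertex 4.1 0.4 1.6
  endloop
 endfacet
 facet normal -0.557 -0.371 -0.743
  outer loop
   vertex 2.3 2.0 1.4
   vertex 1.7 1.5 2.1
   vertex 1.7 4.5 0.6
  endloop
 endfacet
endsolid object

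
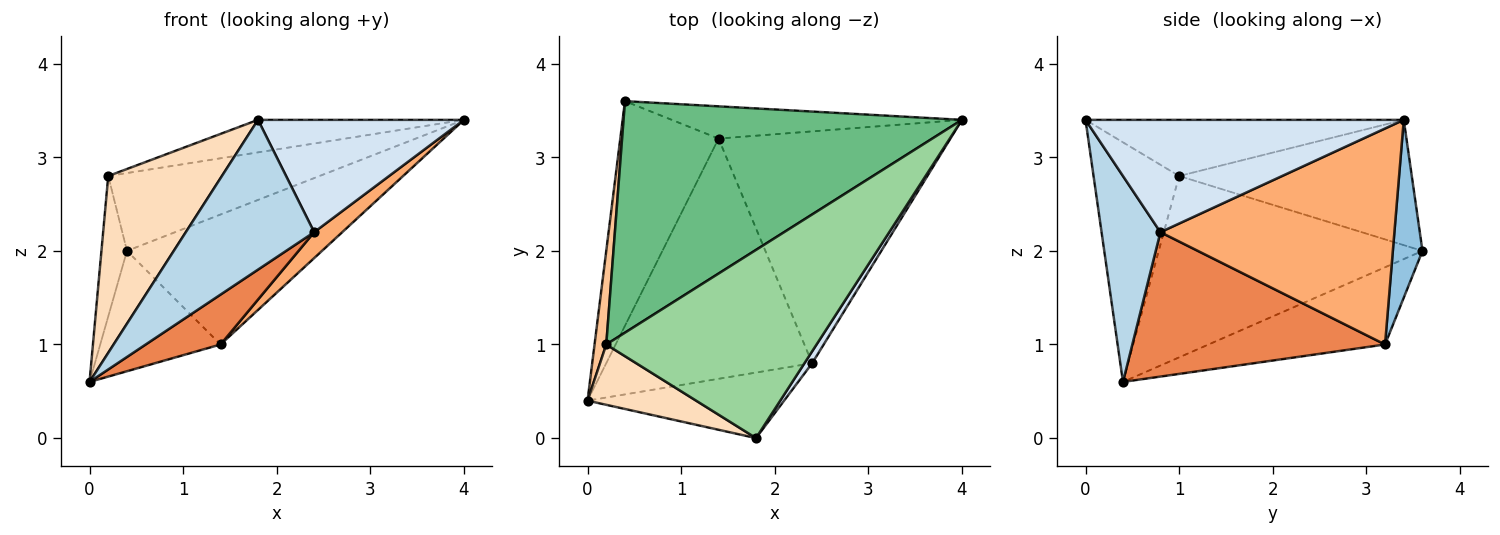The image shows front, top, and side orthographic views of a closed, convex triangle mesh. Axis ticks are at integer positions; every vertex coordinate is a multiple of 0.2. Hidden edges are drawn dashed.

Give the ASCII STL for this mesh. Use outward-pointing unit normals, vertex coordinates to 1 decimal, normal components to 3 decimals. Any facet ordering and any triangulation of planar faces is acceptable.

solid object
 facet normal -0.569 0.388 -0.725
  outer loop
   vertex 1.4 3.2 1.0
   vertex 0.0 0.4 0.6
   vertex 0.4 3.6 2.0
  endloop
 endfacet
 facet normal 0.146 0.960 -0.238
  outer loop
   vertex 1.4 3.2 1.0
   vertex 0.4 3.6 2.0
   vertex 4.0 3.4 3.4
  endloop
 endfacet
 facet normal 0.387 -0.845 -0.370
  outer loop
   vertex 2.4 0.8 2.2
   vertex 1.8 0.0 3.4
   vertex 0.0 0.4 0.6
  endloop
 endfacet
 facet normal 0.838 -0.542 0.058
  outer loop
   vertex 2.4 0.8 2.2
   vertex 4.0 3.4 3.4
   vertex 1.8 0.0 3.4
  endloop
 endfacet
 facet normal 0.566 -0.168 -0.807
  outer loop
   vertex 2.4 0.8 2.2
   vertex 0.0 0.4 0.6
   vertex 1.4 3.2 1.0
  endloop
 endfacet
 facet normal 0.679 -0.082 -0.729
  outer loop
   vertex 2.4 0.8 2.2
   vertex 1.4 3.2 1.0
   vertex 4.0 3.4 3.4
  endloop
 endfacet
 facet normal -0.993 0.096 0.064
  outer loop
   vertex 0.2 1.0 2.8
   vertex 0.4 3.6 2.0
   vertex 0.0 0.4 0.6
  endloop
 endfacet
 facet normal -0.580 -0.771 0.263
  outer loop
   vertex 0.2 1.0 2.8
   vertex 0.0 0.4 0.6
   vertex 1.8 0.0 3.4
  endloop
 endfacet
 facet normal -0.331 0.301 0.894
  outer loop
   vertex 0.2 1.0 2.8
   vertex 4.0 3.4 3.4
   vertex 0.4 3.6 2.0
  endloop
 endfacet
 facet normal -0.254 0.165 0.953
  outer loop
   vertex 0.2 1.0 2.8
   vertex 1.8 0.0 3.4
   vertex 4.0 3.4 3.4
  endloop
 endfacet
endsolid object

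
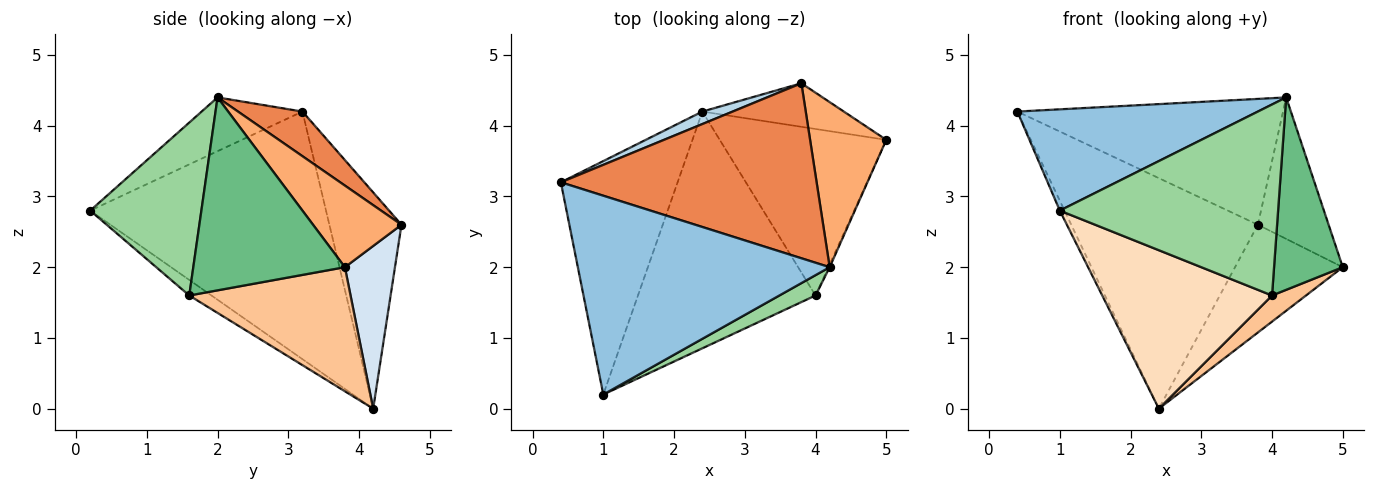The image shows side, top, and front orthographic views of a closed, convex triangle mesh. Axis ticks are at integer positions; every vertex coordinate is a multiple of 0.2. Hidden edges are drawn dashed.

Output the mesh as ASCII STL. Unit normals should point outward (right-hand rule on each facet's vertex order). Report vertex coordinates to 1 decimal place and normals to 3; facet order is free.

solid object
 facet normal -0.904 0.018 -0.426
  outer loop
   vertex 2.4 4.2 0.0
   vertex 1.0 0.2 2.8
   vertex 0.4 3.2 4.2
  endloop
 endfacet
 facet normal -0.187 -0.446 0.875
  outer loop
   vertex 4.2 2.0 4.4
   vertex 0.4 3.2 4.2
   vertex 1.0 0.2 2.8
  endloop
 endfacet
 facet normal -0.360 0.932 0.050
  outer loop
   vertex 3.8 4.6 2.6
   vertex 2.4 4.2 0.0
   vertex 0.4 3.2 4.2
  endloop
 endfacet
 facet normal 0.396 0.852 -0.344
  outer loop
   vertex 3.8 4.6 2.6
   vertex 5.0 3.8 2.0
   vertex 2.4 4.2 0.0
  endloop
 endfacet
 facet normal 0.140 0.578 0.804
  outer loop
   vertex 3.8 4.6 2.6
   vertex 0.4 3.2 4.2
   vertex 4.2 2.0 4.4
  endloop
 endfacet
 facet normal 0.631 0.505 0.589
  outer loop
   vertex 3.8 4.6 2.6
   vertex 4.2 2.0 4.4
   vertex 5.0 3.8 2.0
  endloop
 endfacet
 facet normal 0.593 -0.125 -0.796
  outer loop
   vertex 4.0 1.6 1.6
   vertex 2.4 4.2 0.0
   vertex 5.0 3.8 2.0
  endloop
 endfacet
 facet normal -0.073 -0.555 -0.829
  outer loop
   vertex 4.0 1.6 1.6
   vertex 1.0 0.2 2.8
   vertex 2.4 4.2 0.0
  endloop
 endfacet
 facet normal 0.911 -0.413 -0.006
  outer loop
   vertex 4.0 1.6 1.6
   vertex 5.0 3.8 2.0
   vertex 4.2 2.0 4.4
  endloop
 endfacet
 facet normal 0.452 -0.887 0.094
  outer loop
   vertex 4.0 1.6 1.6
   vertex 4.2 2.0 4.4
   vertex 1.0 0.2 2.8
  endloop
 endfacet
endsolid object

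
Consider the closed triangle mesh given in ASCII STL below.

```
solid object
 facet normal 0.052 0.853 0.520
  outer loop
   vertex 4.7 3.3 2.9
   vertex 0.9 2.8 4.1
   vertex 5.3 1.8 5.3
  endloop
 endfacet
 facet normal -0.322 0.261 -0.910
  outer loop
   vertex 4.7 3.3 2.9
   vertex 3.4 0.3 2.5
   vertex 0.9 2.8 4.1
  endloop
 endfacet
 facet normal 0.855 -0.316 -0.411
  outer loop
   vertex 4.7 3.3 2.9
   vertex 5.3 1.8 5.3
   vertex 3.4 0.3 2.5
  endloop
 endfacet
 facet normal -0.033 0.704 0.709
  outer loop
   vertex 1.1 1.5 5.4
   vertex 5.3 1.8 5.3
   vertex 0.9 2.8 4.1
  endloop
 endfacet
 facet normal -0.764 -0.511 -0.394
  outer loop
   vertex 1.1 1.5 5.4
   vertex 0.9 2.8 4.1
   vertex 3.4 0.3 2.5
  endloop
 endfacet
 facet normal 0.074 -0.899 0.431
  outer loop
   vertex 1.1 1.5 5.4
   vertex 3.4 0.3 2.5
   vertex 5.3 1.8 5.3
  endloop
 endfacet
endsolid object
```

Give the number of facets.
6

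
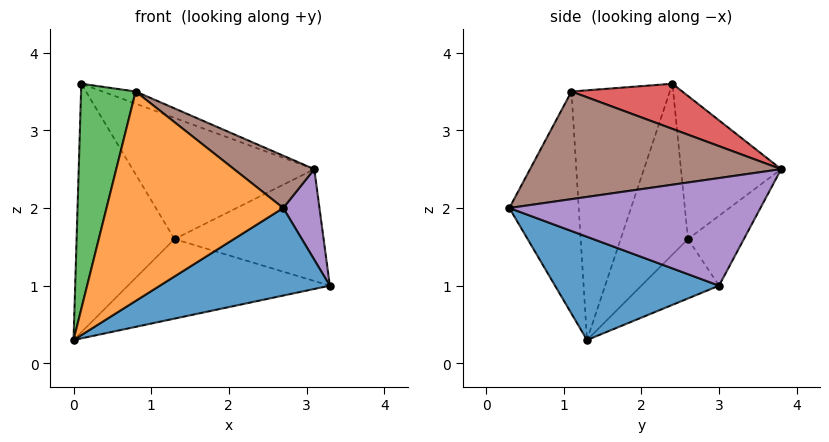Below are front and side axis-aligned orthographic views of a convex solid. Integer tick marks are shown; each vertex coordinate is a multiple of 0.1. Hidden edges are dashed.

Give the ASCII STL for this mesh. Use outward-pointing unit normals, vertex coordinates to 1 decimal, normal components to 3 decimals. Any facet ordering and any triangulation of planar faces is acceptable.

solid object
 facet normal 0.381 -0.394 -0.836
  outer loop
   vertex 2.7 0.3 2.0
   vertex 0.0 1.3 0.3
   vertex 3.3 3.0 1.0
  endloop
 endfacet
 facet normal -0.365 -0.930 0.033
  outer loop
   vertex 0.8 1.1 3.5
   vertex 0.0 1.3 0.3
   vertex 2.7 0.3 2.0
  endloop
 endfacet
 facet normal -0.859 -0.477 0.185
  outer loop
   vertex 0.8 1.1 3.5
   vertex 0.1 2.4 3.6
   vertex 0.0 1.3 0.3
  endloop
 endfacet
 facet normal 0.305 0.091 0.948
  outer loop
   vertex 3.1 3.8 2.5
   vertex 0.1 2.4 3.6
   vertex 0.8 1.1 3.5
  endloop
 endfacet
 facet normal 0.969 -0.140 0.204
  outer loop
   vertex 3.1 3.8 2.5
   vertex 2.7 0.3 2.0
   vertex 3.3 3.0 1.0
  endloop
 endfacet
 facet normal 0.562 -0.180 0.807
  outer loop
   vertex 3.1 3.8 2.5
   vertex 0.8 1.1 3.5
   vertex 2.7 0.3 2.0
  endloop
 endfacet
 facet normal -0.549 0.798 -0.249
  outer loop
   vertex 1.3 2.6 1.6
   vertex 0.0 1.3 0.3
   vertex 0.1 2.4 3.6
  endloop
 endfacet
 facet normal -0.473 0.858 -0.198
  outer loop
   vertex 1.3 2.6 1.6
   vertex 0.1 2.4 3.6
   vertex 3.1 3.8 2.5
  endloop
 endfacet
 facet normal -0.311 0.809 -0.498
  outer loop
   vertex 1.3 2.6 1.6
   vertex 3.3 3.0 1.0
   vertex 0.0 1.3 0.3
  endloop
 endfacet
 facet normal -0.308 0.822 -0.479
  outer loop
   vertex 1.3 2.6 1.6
   vertex 3.1 3.8 2.5
   vertex 3.3 3.0 1.0
  endloop
 endfacet
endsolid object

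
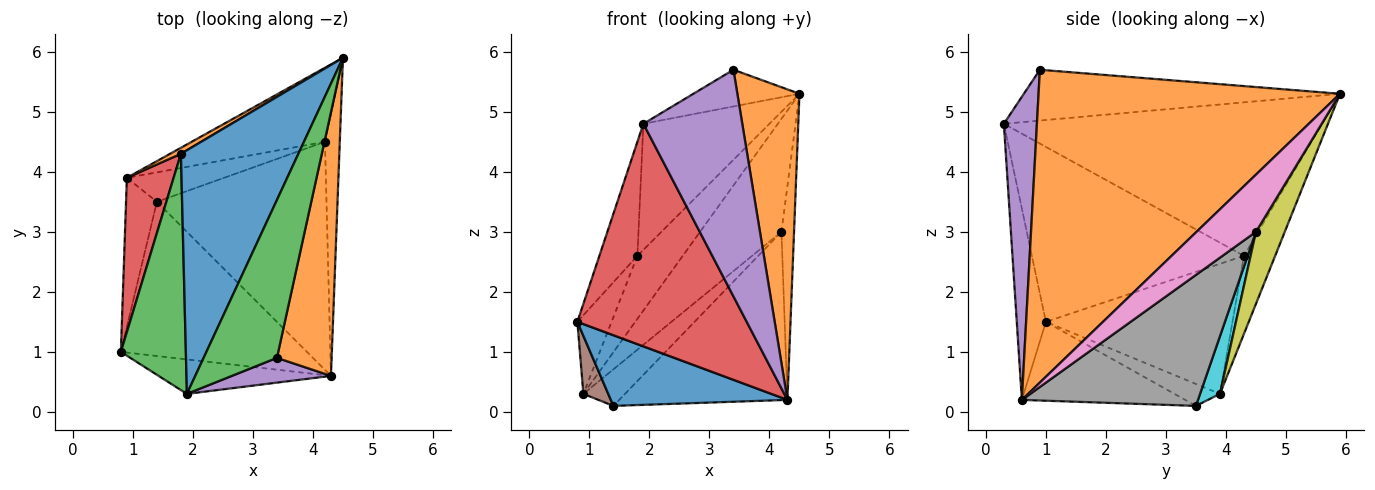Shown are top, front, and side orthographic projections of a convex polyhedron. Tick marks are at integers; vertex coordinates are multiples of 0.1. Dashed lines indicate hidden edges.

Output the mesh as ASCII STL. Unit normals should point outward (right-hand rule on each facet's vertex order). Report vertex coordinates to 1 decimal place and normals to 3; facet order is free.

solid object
 facet normal -0.360 -0.389 -0.848
  outer loop
   vertex 4.3 0.6 0.2
   vertex 0.8 1.0 1.5
   vertex 1.4 3.5 0.1
  endloop
 endfacet
 facet normal 0.965 -0.199 0.169
  outer loop
   vertex 4.3 0.6 0.2
   vertex 4.5 5.9 5.3
   vertex 3.4 0.9 5.7
  endloop
 endfacet
 facet normal -0.559 0.188 0.807
  outer loop
   vertex 1.9 0.3 4.8
   vertex 3.4 0.9 5.7
   vertex 4.5 5.9 5.3
  endloop
 endfacet
 facet normal -0.167 -0.974 -0.151
  outer loop
   vertex 1.9 0.3 4.8
   vertex 0.8 1.0 1.5
   vertex 4.3 0.6 0.2
  endloop
 endfacet
 facet normal 0.315 -0.943 0.103
  outer loop
   vertex 1.9 0.3 4.8
   vertex 4.3 0.6 0.2
   vertex 3.4 0.9 5.7
  endloop
 endfacet
 facet normal -0.553 -0.302 -0.777
  outer loop
   vertex 0.9 3.9 0.3
   vertex 1.4 3.5 0.1
   vertex 0.8 1.0 1.5
  endloop
 endfacet
 facet normal 0.948 0.201 -0.246
  outer loop
   vertex 4.2 4.5 3.0
   vertex 4.5 5.9 5.3
   vertex 4.3 0.6 0.2
  endloop
 endfacet
 facet normal 0.528 0.504 -0.683
  outer loop
   vertex 4.2 4.5 3.0
   vertex 4.3 0.6 0.2
   vertex 1.4 3.5 0.1
  endloop
 endfacet
 facet normal 0.284 0.802 -0.525
  outer loop
   vertex 4.2 4.5 3.0
   vertex 0.9 3.9 0.3
   vertex 4.5 5.9 5.3
  endloop
 endfacet
 facet normal 0.349 0.730 -0.588
  outer loop
   vertex 4.2 4.5 3.0
   vertex 1.4 3.5 0.1
   vertex 0.9 3.9 0.3
  endloop
 endfacet
 facet normal -0.758 0.300 0.580
  outer loop
   vertex 1.8 4.3 2.6
   vertex 1.9 0.3 4.8
   vertex 4.5 5.9 5.3
  endloop
 endfacet
 facet normal -0.565 0.821 0.078
  outer loop
   vertex 1.8 4.3 2.6
   vertex 4.5 5.9 5.3
   vertex 0.9 3.9 0.3
  endloop
 endfacet
 facet normal -0.924 0.166 0.343
  outer loop
   vertex 1.8 4.3 2.6
   vertex 0.8 1.0 1.5
   vertex 1.9 0.3 4.8
  endloop
 endfacet
 facet normal -0.927 0.170 0.333
  outer loop
   vertex 1.8 4.3 2.6
   vertex 0.9 3.9 0.3
   vertex 0.8 1.0 1.5
  endloop
 endfacet
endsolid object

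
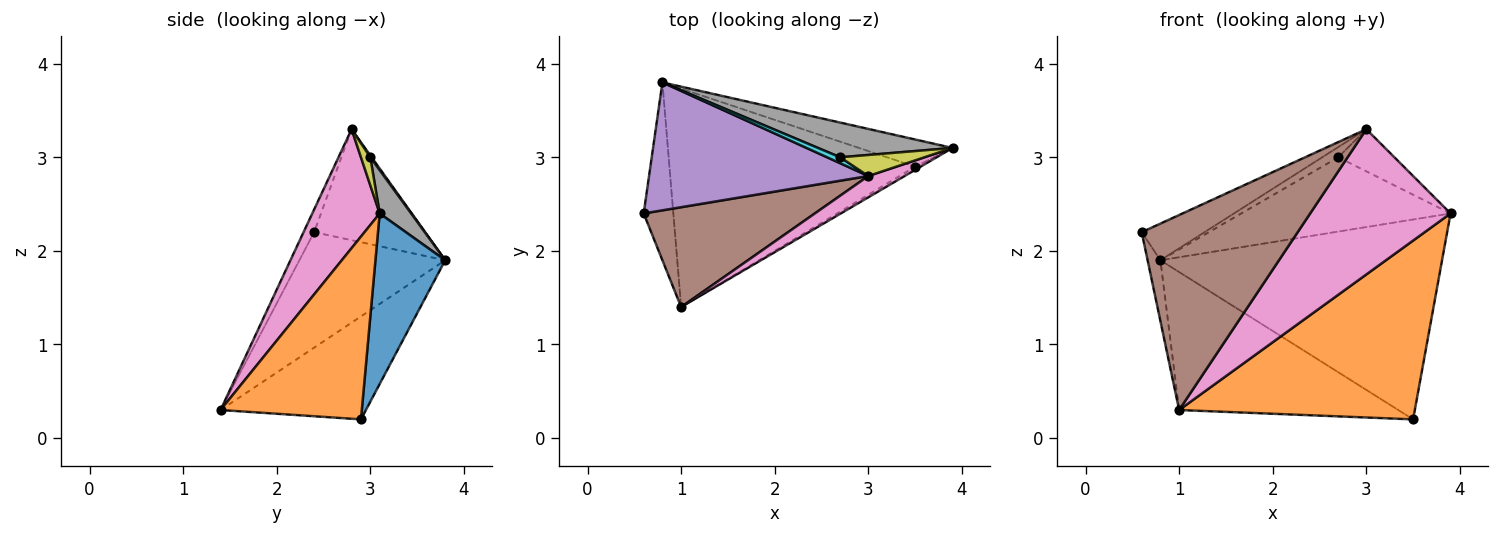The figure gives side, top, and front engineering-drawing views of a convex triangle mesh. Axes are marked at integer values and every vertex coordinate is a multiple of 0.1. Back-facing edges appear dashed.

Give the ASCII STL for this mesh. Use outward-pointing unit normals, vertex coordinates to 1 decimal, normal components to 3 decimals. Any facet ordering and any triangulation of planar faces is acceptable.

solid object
 facet normal 0.238 0.962 -0.131
  outer loop
   vertex 3.5 2.9 0.2
   vertex 0.8 3.8 1.9
   vertex 3.9 3.1 2.4
  endloop
 endfacet
 facet normal 0.514 -0.858 -0.015
  outer loop
   vertex 1.0 1.4 0.3
   vertex 3.5 2.9 0.2
   vertex 3.9 3.1 2.4
  endloop
 endfacet
 facet normal -0.965 0.085 -0.248
  outer loop
   vertex 1.0 1.4 0.3
   vertex 0.6 2.4 2.2
   vertex 0.8 3.8 1.9
  endloop
 endfacet
 facet normal -0.334 0.503 -0.797
  outer loop
   vertex 1.0 1.4 0.3
   vertex 0.8 3.8 1.9
   vertex 3.5 2.9 0.2
  endloop
 endfacet
 facet normal -0.437 0.248 0.864
  outer loop
   vertex 3.0 2.8 3.3
   vertex 0.8 3.8 1.9
   vertex 0.6 2.4 2.2
  endloop
 endfacet
 facet normal -0.060 -0.888 0.455
  outer loop
   vertex 3.0 2.8 3.3
   vertex 0.6 2.4 2.2
   vertex 1.0 1.4 0.3
  endloop
 endfacet
 facet normal 0.429 -0.894 0.131
  outer loop
   vertex 3.0 2.8 3.3
   vertex 1.0 1.4 0.3
   vertex 3.9 3.1 2.4
  endloop
 endfacet
 facet normal 0.135 0.898 0.420
  outer loop
   vertex 2.7 3.0 3.0
   vertex 3.9 3.1 2.4
   vertex 0.8 3.8 1.9
  endloop
 endfacet
 facet normal 0.147 0.885 0.442
  outer loop
   vertex 2.7 3.0 3.0
   vertex 3.0 2.8 3.3
   vertex 3.9 3.1 2.4
  endloop
 endfacet
 facet normal 0.072 0.862 0.503
  outer loop
   vertex 2.7 3.0 3.0
   vertex 0.8 3.8 1.9
   vertex 3.0 2.8 3.3
  endloop
 endfacet
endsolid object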